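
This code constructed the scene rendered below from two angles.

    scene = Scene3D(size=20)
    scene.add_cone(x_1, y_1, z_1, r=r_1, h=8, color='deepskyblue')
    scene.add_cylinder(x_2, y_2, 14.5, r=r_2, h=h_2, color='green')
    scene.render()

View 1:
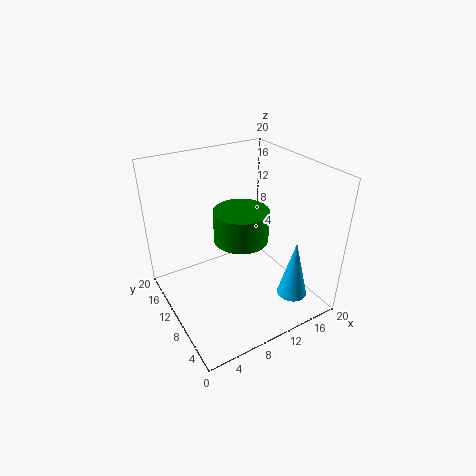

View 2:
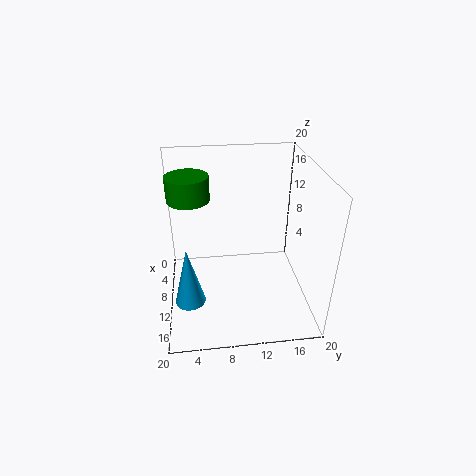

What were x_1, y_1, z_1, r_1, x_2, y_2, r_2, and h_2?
x_1 = 14.5
y_1 = 3
z_1 = 3.5
r_1 = 2
x_2 = 6.5
y_2 = 3.5
r_2 = 3
h_2 = 3.5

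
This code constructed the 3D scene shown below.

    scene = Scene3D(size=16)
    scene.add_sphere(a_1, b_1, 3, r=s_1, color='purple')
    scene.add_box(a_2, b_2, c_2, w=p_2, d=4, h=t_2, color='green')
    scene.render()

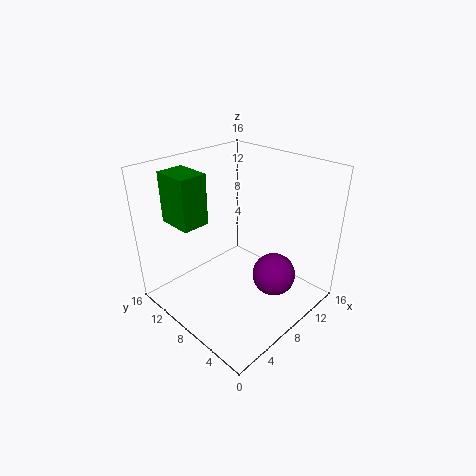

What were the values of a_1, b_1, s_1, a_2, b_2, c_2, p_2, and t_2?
a_1 = 11
b_1 = 5
s_1 = 2.5
a_2 = 2.5
b_2 = 10
c_2 = 10
p_2 = 3
t_2 = 5.5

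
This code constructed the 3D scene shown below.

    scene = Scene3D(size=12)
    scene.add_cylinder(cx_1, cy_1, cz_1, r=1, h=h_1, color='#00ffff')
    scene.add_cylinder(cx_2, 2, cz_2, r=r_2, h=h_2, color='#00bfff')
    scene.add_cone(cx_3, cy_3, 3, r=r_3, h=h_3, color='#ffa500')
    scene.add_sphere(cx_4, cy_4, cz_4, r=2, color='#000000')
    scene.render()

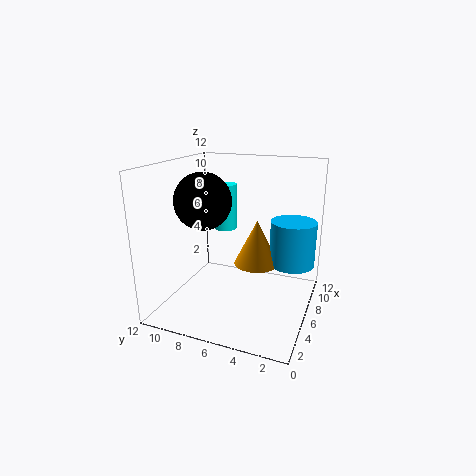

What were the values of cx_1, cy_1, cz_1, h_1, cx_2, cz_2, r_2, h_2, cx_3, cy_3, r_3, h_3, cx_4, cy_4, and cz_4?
cx_1 = 8
cy_1 = 8
cz_1 = 6
h_1 = 4
cx_2 = 9
cz_2 = 3
r_2 = 2
h_2 = 4
cx_3 = 8
cy_3 = 5
r_3 = 2
h_3 = 4
cx_4 = 2
cy_4 = 7
cz_4 = 10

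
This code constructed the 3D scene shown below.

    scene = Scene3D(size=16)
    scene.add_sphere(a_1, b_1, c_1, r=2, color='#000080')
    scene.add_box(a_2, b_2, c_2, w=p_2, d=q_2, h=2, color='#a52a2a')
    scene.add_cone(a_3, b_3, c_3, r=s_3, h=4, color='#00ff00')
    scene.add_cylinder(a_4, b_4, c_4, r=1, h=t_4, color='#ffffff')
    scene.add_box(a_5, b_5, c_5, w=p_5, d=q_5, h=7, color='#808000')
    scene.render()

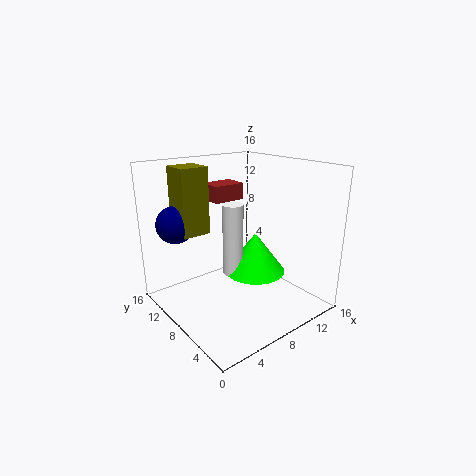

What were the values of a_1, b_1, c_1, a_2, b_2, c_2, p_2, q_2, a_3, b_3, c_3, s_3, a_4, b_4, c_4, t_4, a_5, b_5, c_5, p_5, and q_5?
a_1 = 2, b_1 = 11, c_1 = 10, a_2 = 8, b_2 = 12, c_2 = 11, p_2 = 4, q_2 = 3, a_3 = 7, b_3 = 4, c_3 = 6, s_3 = 3, a_4 = 5, b_4 = 5, c_4 = 6, t_4 = 7, a_5 = 2, b_5 = 9, c_5 = 9, p_5 = 3, q_5 = 3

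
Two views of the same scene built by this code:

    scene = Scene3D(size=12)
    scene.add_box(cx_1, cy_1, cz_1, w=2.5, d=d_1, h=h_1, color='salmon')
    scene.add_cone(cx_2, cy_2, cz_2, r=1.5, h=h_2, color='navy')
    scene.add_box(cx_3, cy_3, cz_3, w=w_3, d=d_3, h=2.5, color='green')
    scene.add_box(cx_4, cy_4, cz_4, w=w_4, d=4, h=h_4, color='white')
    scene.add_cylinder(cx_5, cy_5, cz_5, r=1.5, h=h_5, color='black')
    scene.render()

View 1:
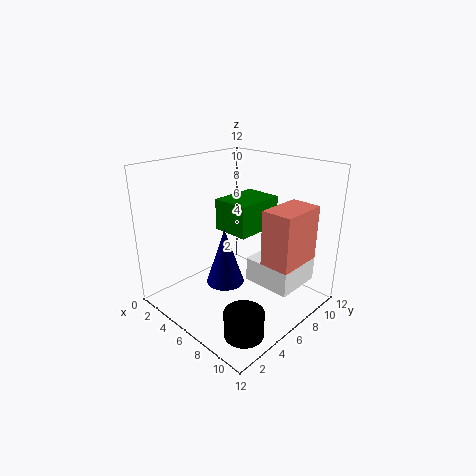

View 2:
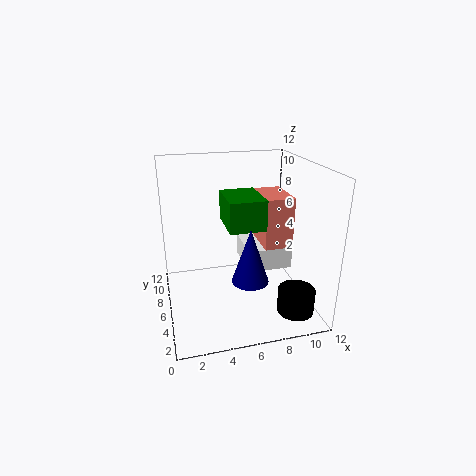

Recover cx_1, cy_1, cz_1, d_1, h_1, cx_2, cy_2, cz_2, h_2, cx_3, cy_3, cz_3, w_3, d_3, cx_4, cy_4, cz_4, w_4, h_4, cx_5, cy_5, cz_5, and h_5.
cx_1 = 8.5, cy_1 = 6, cz_1 = 4.5, d_1 = 4, h_1 = 4.5, cx_2 = 6.5, cy_2 = 4, cz_2 = 3, h_2 = 4.5, cx_3 = 5, cy_3 = 4.5, cz_3 = 7, w_3 = 3, d_3 = 4, cx_4 = 7, cy_4 = 6, cz_4 = 2.5, w_4 = 4, h_4 = 2, cx_5 = 10, cy_5 = 2.5, cz_5 = 0.5, h_5 = 2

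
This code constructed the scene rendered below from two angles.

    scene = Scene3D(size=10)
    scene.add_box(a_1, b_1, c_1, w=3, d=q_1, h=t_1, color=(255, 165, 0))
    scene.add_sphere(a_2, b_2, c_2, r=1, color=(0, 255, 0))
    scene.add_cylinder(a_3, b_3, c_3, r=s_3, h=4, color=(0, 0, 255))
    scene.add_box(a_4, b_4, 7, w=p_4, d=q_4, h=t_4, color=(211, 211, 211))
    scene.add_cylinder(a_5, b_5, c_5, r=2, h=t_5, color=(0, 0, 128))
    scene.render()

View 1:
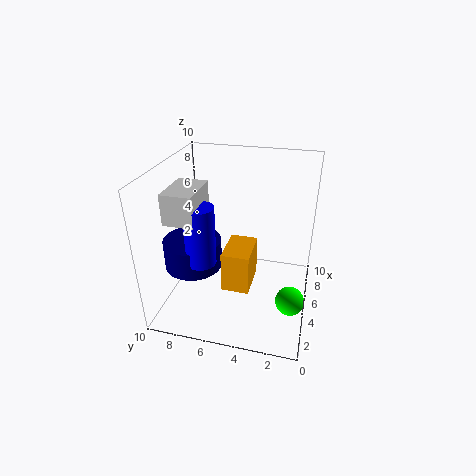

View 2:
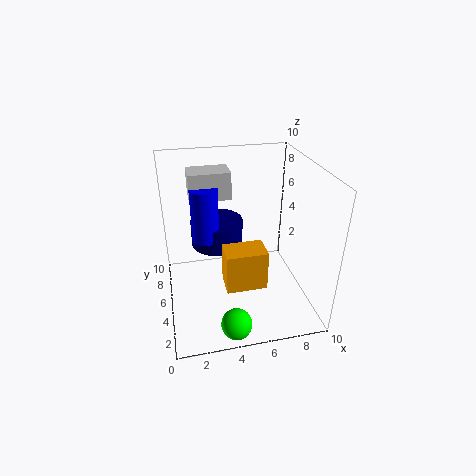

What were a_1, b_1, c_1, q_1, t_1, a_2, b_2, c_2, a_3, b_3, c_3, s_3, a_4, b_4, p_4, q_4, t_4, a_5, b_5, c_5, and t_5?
a_1 = 4
b_1 = 4
c_1 = 1
q_1 = 2
t_1 = 3
a_2 = 4
b_2 = 1
c_2 = 1
a_3 = 3
b_3 = 7
c_3 = 4
s_3 = 1
a_4 = 2
b_4 = 7
p_4 = 3
q_4 = 2
t_4 = 2
a_5 = 4
b_5 = 8
c_5 = 3
t_5 = 2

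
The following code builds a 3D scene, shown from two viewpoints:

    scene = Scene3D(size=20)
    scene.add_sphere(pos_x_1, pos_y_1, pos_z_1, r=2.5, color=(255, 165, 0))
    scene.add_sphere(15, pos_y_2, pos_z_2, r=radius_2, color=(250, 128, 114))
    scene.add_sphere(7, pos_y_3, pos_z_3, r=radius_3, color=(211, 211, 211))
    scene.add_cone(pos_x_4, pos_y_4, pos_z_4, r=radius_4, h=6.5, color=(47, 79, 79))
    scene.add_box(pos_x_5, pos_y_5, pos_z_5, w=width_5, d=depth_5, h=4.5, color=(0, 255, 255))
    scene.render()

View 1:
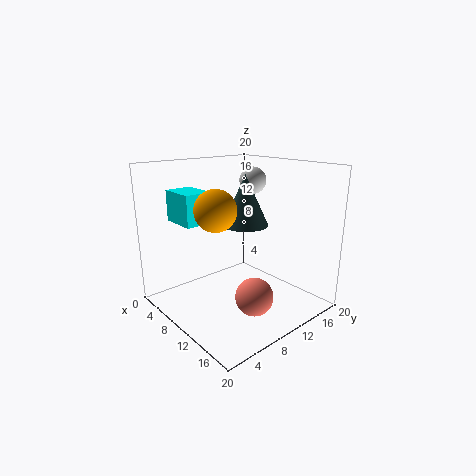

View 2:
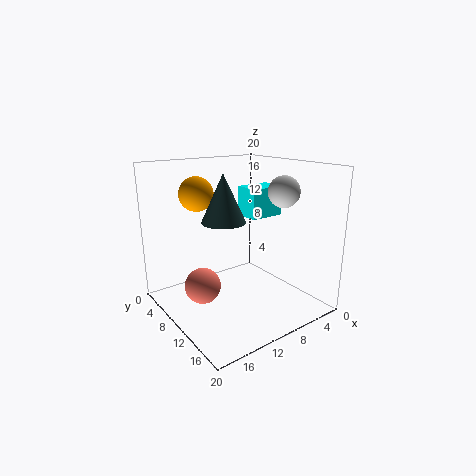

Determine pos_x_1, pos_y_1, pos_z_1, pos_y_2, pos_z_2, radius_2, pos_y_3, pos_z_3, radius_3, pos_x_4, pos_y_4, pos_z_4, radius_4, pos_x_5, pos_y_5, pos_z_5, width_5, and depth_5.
pos_x_1 = 13; pos_y_1 = 4; pos_z_1 = 15.5; pos_y_2 = 8.5; pos_z_2 = 3.5; radius_2 = 2.5; pos_y_3 = 15.5; pos_z_3 = 17; radius_3 = 2; pos_x_4 = 12; pos_y_4 = 9.5; pos_z_4 = 12.5; radius_4 = 3; pos_x_5 = 0.5; pos_y_5 = 4.5; pos_z_5 = 11.5; width_5 = 5.5; depth_5 = 4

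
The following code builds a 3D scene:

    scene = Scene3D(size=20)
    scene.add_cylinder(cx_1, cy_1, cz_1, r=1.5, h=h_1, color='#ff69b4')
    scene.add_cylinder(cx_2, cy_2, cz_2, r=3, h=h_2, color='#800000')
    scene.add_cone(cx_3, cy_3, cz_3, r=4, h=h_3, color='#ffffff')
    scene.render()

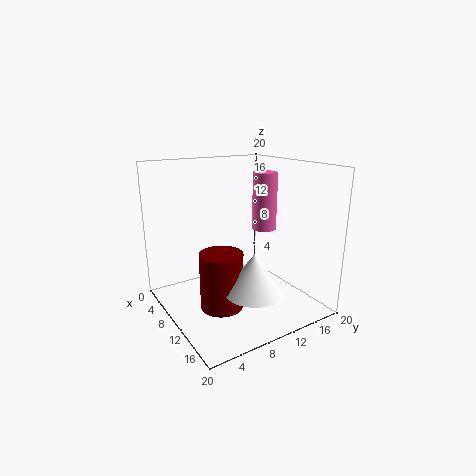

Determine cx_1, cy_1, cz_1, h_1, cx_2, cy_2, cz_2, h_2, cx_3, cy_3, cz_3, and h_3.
cx_1 = 14.5; cy_1 = 11; cz_1 = 12.5; h_1 = 7; cx_2 = 10.5; cy_2 = 7; cz_2 = 0.5; h_2 = 8; cx_3 = 14; cy_3 = 10; cz_3 = 3.5; h_3 = 5.5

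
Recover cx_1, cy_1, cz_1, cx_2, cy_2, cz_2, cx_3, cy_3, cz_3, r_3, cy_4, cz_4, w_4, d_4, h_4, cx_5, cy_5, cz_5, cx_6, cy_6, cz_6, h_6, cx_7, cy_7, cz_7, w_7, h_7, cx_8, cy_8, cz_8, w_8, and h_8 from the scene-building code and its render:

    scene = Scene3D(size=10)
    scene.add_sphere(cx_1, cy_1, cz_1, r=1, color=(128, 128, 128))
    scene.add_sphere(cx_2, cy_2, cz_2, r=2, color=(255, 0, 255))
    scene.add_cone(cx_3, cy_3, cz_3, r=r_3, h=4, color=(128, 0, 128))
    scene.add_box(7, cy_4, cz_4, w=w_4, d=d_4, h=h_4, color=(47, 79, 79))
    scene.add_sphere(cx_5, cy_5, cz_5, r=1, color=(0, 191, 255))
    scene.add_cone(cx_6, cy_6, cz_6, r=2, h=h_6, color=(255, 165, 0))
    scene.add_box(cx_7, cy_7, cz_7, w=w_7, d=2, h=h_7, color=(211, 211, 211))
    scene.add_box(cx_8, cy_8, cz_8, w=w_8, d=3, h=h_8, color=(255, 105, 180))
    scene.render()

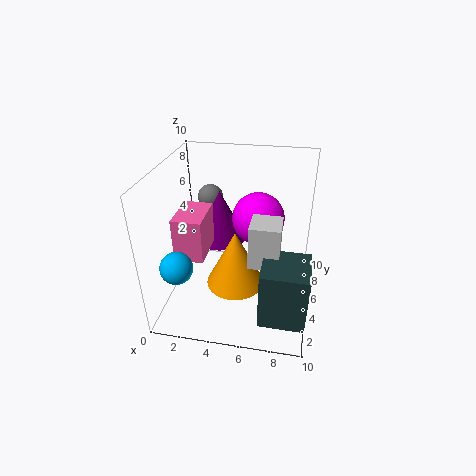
cx_1 = 2
cy_1 = 9
cz_1 = 6
cx_2 = 6
cy_2 = 8
cz_2 = 5
cx_3 = 3
cy_3 = 8
cz_3 = 3
r_3 = 2
cy_4 = 1
cz_4 = 1
w_4 = 3
d_4 = 3
h_4 = 4
cx_5 = 2
cy_5 = 1
cz_5 = 5
cx_6 = 5
cy_6 = 4
cz_6 = 2
h_6 = 4
cx_7 = 6
cy_7 = 3
cz_7 = 4
w_7 = 2
h_7 = 3
cx_8 = 1
cy_8 = 3
cz_8 = 4
w_8 = 2
h_8 = 3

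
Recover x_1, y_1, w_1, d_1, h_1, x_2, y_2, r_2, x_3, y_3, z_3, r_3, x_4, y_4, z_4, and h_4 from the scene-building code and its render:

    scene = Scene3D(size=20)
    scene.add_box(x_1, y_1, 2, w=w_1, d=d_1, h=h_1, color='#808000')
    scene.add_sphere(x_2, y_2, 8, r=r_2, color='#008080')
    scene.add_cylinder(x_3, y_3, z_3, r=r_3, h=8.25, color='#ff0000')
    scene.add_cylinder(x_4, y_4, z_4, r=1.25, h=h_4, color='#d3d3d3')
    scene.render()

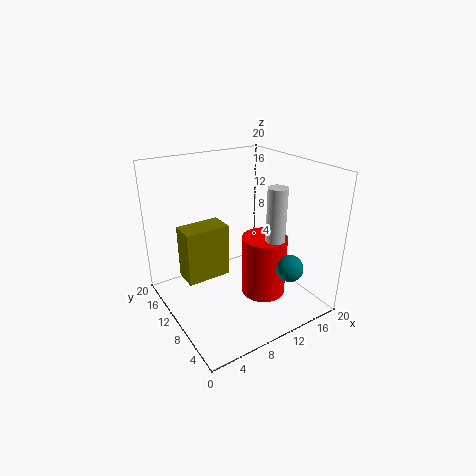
x_1 = 4; y_1 = 13.75; w_1 = 6.75; d_1 = 3.75; h_1 = 8.25; x_2 = 13; y_2 = 2.5; r_2 = 1.75; x_3 = 11.75; y_3 = 6.25; z_3 = 3; r_3 = 3; x_4 = 12.25; y_4 = 4.75; z_4 = 10.25; h_4 = 8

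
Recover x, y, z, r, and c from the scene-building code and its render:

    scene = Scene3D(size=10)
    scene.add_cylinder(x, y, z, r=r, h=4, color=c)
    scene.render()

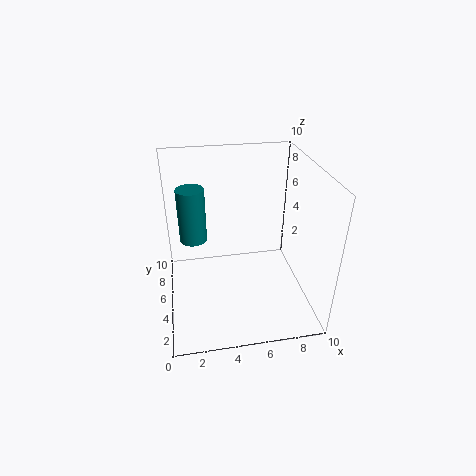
x = 2
y = 7
z = 4
r = 1
c = 'teal'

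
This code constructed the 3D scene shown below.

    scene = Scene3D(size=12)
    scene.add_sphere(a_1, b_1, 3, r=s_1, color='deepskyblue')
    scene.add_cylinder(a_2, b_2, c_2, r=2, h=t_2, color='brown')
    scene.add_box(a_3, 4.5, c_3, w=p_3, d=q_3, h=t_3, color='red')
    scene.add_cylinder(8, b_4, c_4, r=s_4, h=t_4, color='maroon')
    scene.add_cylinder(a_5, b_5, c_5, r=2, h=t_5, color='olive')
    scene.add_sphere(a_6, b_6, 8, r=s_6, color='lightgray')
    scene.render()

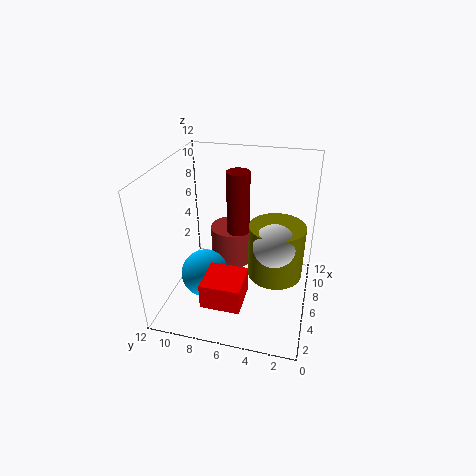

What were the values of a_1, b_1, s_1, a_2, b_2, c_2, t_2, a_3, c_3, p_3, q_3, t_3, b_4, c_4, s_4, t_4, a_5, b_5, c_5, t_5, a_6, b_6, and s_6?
a_1 = 4.5, b_1 = 8.5, s_1 = 2, a_2 = 9.5, b_2 = 7.5, c_2 = 1.5, t_2 = 3.5, a_3 = 0.5, c_3 = 3, p_3 = 3, q_3 = 3, t_3 = 2, b_4 = 6.5, c_4 = 5.5, s_4 = 1, t_4 = 5.5, a_5 = 3.5, b_5 = 2.5, c_5 = 5, t_5 = 4, a_6 = 2.5, b_6 = 2.5, s_6 = 1.5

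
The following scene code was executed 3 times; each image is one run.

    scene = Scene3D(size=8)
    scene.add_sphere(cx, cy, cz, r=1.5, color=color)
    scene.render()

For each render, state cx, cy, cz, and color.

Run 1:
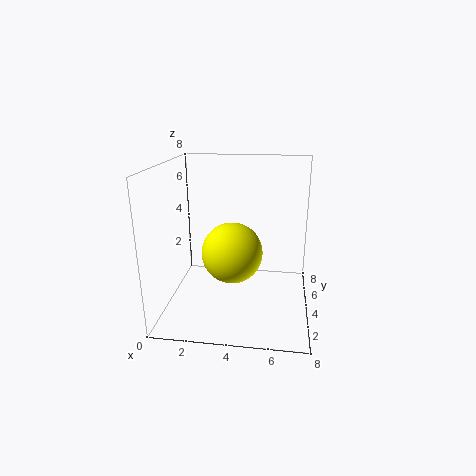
cx = 4
cy = 2
cz = 4
color = 'yellow'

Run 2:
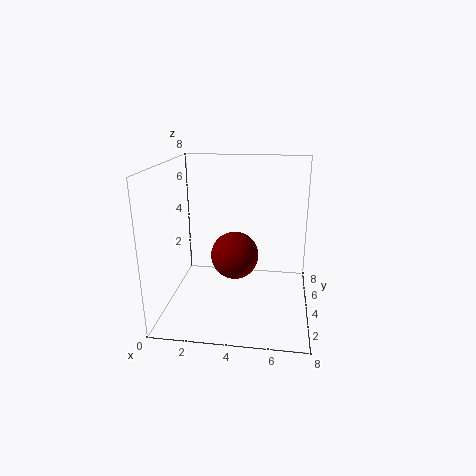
cx = 3.5
cy = 6
cz = 2
color = 'maroon'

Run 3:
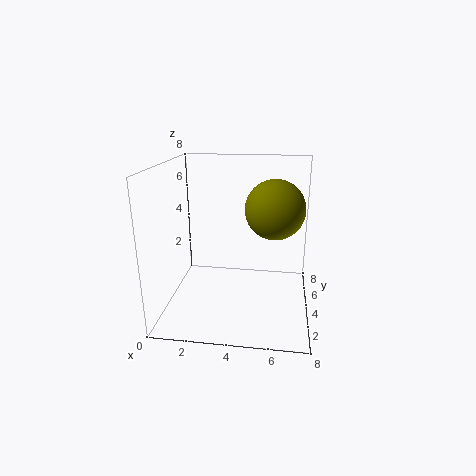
cx = 6
cy = 3
cz = 6
color = 'olive'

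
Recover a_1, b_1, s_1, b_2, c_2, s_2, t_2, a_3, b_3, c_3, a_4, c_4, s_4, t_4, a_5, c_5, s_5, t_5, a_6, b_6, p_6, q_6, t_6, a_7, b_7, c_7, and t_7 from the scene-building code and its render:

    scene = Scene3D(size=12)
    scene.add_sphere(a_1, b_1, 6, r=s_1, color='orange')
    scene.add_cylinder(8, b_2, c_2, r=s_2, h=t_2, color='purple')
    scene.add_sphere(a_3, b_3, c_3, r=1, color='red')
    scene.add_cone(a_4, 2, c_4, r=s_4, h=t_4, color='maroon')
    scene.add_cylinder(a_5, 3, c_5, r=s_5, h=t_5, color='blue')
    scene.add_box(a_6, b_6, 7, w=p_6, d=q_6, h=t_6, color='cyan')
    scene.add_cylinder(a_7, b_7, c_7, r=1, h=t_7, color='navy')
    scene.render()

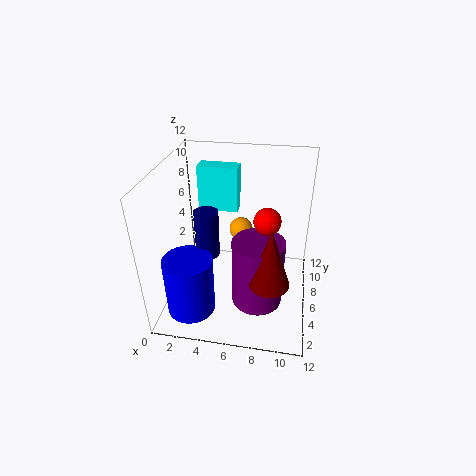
a_1 = 6; b_1 = 7.5; s_1 = 1; b_2 = 3.5; c_2 = 2; s_2 = 2; t_2 = 5.5; a_3 = 8.5; b_3 = 4; c_3 = 9; a_4 = 9; c_4 = 5; s_4 = 1.5; t_4 = 4.5; a_5 = 2.5; c_5 = 0.5; s_5 = 2; t_5 = 5; a_6 = 2; b_6 = 8.5; p_6 = 3.5; q_6 = 1.5; t_6 = 4; a_7 = 3.5; b_7 = 5.5; c_7 = 4.5; t_7 = 4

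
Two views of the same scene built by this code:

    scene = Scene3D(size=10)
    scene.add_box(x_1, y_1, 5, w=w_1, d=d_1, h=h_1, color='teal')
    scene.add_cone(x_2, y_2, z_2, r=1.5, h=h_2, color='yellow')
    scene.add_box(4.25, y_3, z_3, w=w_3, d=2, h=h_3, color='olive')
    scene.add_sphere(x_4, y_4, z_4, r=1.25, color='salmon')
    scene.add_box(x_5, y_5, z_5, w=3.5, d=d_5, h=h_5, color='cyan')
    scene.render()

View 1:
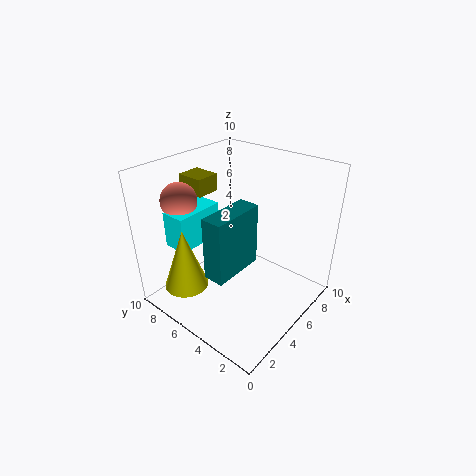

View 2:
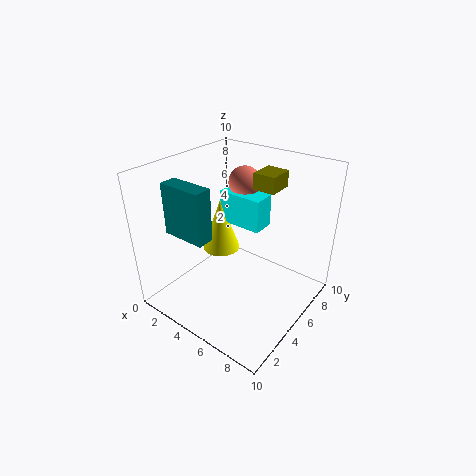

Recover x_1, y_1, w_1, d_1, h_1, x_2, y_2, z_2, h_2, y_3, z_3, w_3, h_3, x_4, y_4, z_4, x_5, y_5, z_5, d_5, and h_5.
x_1 = 0.5; y_1 = 2.5; w_1 = 3.25; d_1 = 1.25; h_1 = 3.75; x_2 = 1.75; y_2 = 7; z_2 = 2; h_2 = 4.25; y_3 = 7.75; z_3 = 7.5; w_3 = 1.75; h_3 = 1.25; x_4 = 3; y_4 = 8.5; z_4 = 7.5; x_5 = 1.75; y_5 = 7; z_5 = 4.5; d_5 = 1.75; h_5 = 2.5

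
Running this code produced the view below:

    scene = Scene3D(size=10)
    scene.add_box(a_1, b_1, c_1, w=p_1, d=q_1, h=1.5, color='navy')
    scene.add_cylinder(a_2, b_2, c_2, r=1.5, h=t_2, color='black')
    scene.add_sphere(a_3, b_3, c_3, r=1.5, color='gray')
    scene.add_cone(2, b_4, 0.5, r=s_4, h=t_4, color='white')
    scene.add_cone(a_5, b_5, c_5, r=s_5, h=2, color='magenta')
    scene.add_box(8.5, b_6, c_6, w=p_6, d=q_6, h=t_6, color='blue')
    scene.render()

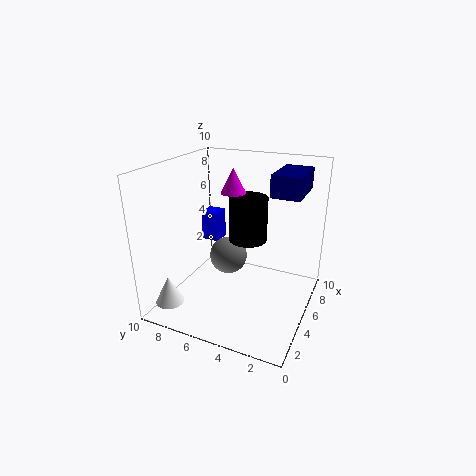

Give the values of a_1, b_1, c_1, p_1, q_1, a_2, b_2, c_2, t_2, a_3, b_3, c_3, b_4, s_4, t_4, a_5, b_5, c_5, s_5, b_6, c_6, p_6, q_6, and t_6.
a_1 = 5.5, b_1 = 1, c_1 = 8, p_1 = 3.5, q_1 = 2, a_2 = 8, b_2 = 5.5, c_2 = 3.5, t_2 = 3.5, a_3 = 7.5, b_3 = 7, c_3 = 2, b_4 = 9, s_4 = 1, t_4 = 2, a_5 = 8.5, b_5 = 7, c_5 = 7, s_5 = 1, b_6 = 8.5, c_6 = 2.5, p_6 = 1.5, q_6 = 1.5, t_6 = 2.5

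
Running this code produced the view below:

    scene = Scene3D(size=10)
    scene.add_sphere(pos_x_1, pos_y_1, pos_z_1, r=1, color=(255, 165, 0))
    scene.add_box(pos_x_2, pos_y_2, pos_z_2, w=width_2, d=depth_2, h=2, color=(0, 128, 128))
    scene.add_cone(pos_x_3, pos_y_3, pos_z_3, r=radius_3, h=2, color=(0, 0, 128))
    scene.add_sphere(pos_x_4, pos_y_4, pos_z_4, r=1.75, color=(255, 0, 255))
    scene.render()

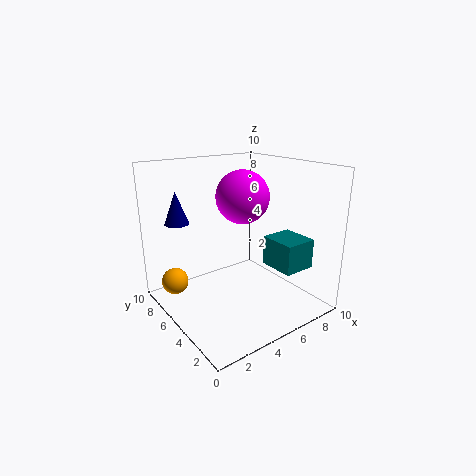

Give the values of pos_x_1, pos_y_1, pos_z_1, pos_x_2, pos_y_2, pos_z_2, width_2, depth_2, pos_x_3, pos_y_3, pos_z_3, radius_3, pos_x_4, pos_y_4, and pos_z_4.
pos_x_1 = 1.75; pos_y_1 = 8.75; pos_z_1 = 1; pos_x_2 = 6.25; pos_y_2 = 1.25; pos_z_2 = 3.25; width_2 = 2.25; depth_2 = 2.5; pos_x_3 = 0.75; pos_y_3 = 5.5; pos_z_3 = 6.75; radius_3 = 0.75; pos_x_4 = 5; pos_y_4 = 4.5; pos_z_4 = 8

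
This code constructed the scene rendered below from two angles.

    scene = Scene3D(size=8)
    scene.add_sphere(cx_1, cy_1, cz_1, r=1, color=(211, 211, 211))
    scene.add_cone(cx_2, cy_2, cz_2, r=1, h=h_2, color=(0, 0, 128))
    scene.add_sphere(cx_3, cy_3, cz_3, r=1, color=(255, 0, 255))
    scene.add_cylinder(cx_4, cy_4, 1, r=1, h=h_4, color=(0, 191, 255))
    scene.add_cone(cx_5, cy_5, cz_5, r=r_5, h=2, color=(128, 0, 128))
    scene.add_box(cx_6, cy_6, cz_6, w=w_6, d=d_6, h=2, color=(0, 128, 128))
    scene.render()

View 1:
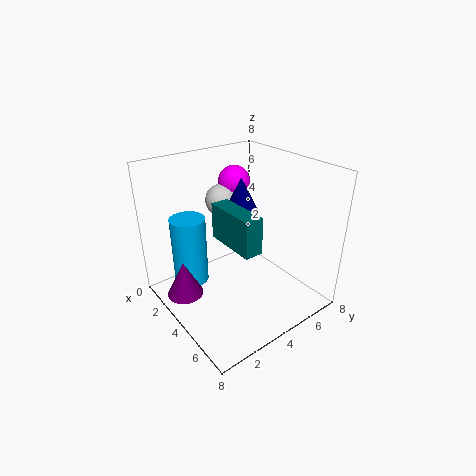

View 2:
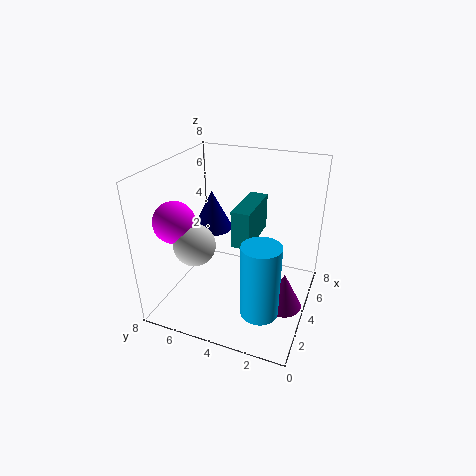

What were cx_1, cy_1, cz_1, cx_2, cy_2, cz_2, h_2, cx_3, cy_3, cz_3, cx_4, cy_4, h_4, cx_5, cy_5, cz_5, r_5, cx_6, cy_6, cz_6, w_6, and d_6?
cx_1 = 1
cy_1 = 5
cz_1 = 5
cx_2 = 3
cy_2 = 5
cz_2 = 5
h_2 = 2
cx_3 = 1
cy_3 = 6
cz_3 = 6
cx_4 = 2
cy_4 = 2
h_4 = 4
cx_5 = 3
cy_5 = 1
cz_5 = 1
r_5 = 1
cx_6 = 3
cy_6 = 3
cz_6 = 4
w_6 = 3
d_6 = 1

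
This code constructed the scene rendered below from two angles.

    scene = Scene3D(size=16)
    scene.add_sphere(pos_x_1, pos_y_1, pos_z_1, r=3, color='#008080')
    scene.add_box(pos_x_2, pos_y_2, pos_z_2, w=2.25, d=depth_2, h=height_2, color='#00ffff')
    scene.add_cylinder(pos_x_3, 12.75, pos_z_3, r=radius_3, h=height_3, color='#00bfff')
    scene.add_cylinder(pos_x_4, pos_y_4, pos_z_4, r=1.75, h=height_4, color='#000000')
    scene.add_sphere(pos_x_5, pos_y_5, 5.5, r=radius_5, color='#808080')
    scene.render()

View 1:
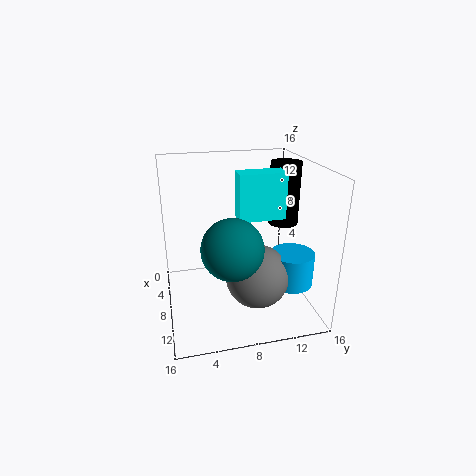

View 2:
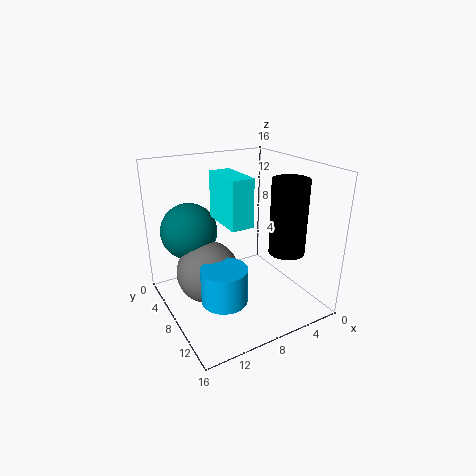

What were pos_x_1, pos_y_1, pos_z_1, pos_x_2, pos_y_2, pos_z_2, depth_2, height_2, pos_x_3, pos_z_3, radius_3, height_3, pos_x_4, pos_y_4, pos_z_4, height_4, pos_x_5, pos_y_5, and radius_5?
pos_x_1 = 13; pos_y_1 = 6.25; pos_z_1 = 9.25; pos_x_2 = 8.75; pos_y_2 = 7.5; pos_z_2 = 11; depth_2 = 4.75; height_2 = 4.75; pos_x_3 = 12.25; pos_z_3 = 4.25; radius_3 = 2.25; height_3 = 3.5; pos_x_4 = 6; pos_y_4 = 14; pos_z_4 = 8.5; height_4 = 7.25; pos_x_5 = 12.25; pos_y_5 = 9; radius_5 = 3.25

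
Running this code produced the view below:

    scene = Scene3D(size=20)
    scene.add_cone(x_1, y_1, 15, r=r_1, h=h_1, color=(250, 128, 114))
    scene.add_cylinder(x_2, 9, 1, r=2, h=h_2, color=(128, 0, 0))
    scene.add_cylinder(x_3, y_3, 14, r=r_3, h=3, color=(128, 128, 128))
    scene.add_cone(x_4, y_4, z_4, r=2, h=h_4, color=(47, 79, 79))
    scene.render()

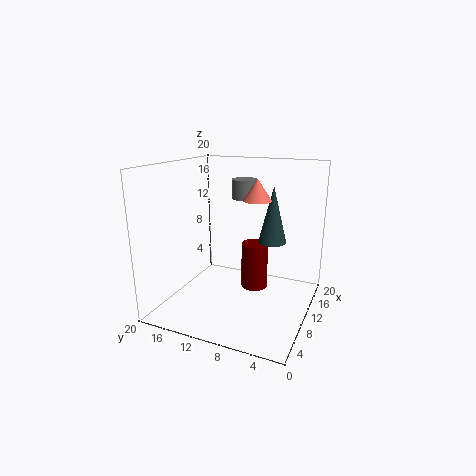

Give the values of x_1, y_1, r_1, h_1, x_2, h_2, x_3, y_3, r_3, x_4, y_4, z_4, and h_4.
x_1 = 12, y_1 = 8, r_1 = 2, h_1 = 3, x_2 = 14, h_2 = 7, x_3 = 17, y_3 = 12, r_3 = 2, x_4 = 13, y_4 = 6, z_4 = 9, h_4 = 8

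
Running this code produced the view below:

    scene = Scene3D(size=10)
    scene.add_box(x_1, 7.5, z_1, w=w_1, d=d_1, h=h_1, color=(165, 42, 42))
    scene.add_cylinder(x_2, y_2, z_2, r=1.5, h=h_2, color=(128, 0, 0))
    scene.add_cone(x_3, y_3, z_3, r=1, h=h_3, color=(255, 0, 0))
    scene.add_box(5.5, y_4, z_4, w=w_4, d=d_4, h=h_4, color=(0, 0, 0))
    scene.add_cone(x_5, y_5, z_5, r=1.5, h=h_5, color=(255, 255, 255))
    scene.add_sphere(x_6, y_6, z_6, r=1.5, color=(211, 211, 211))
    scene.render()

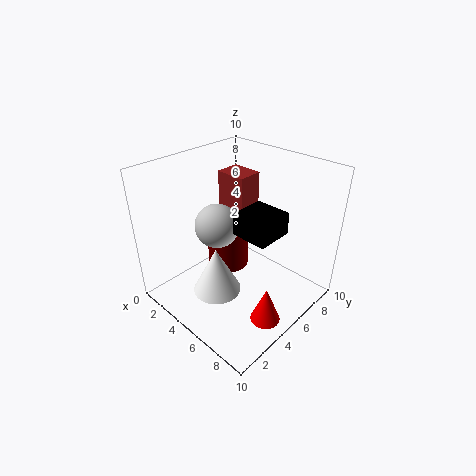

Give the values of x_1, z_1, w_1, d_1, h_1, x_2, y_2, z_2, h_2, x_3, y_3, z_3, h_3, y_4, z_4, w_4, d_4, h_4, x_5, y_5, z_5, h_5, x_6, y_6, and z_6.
x_1 = 0.5
z_1 = 4
w_1 = 2.5
d_1 = 2
h_1 = 4
x_2 = 3.5
y_2 = 5.5
z_2 = 2
h_2 = 3
x_3 = 8.5
y_3 = 4
z_3 = 0.5
h_3 = 2.5
y_4 = 4
z_4 = 6
w_4 = 2.5
d_4 = 2.5
h_4 = 1.5
x_5 = 6
y_5 = 2
z_5 = 3
h_5 = 3
x_6 = 4
y_6 = 4
z_6 = 6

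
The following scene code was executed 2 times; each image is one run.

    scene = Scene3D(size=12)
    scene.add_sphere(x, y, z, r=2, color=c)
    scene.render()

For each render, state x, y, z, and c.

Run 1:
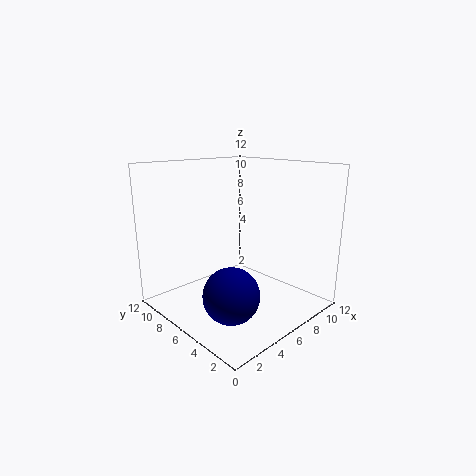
x = 2; y = 2.5; z = 3.5; c = 'navy'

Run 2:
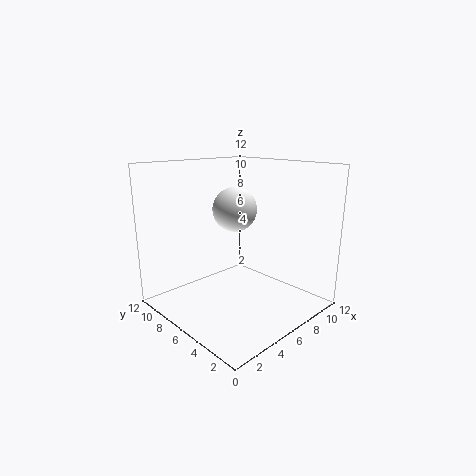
x = 7.75; y = 8.25; z = 7.75; c = 'white'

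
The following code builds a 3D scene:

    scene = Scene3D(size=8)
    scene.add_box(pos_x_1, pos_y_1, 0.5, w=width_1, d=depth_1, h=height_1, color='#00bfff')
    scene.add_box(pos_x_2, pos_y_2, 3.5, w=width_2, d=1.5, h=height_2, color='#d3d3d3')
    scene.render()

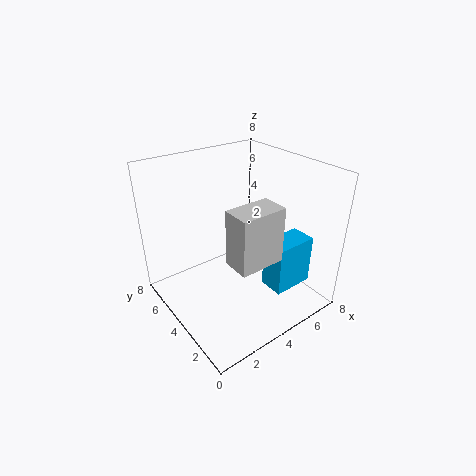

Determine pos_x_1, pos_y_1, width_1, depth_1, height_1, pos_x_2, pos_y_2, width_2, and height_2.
pos_x_1 = 5.5
pos_y_1 = 2
width_1 = 2.5
depth_1 = 1.5
height_1 = 3
pos_x_2 = 2.5
pos_y_2 = 1.5
width_2 = 2.5
height_2 = 3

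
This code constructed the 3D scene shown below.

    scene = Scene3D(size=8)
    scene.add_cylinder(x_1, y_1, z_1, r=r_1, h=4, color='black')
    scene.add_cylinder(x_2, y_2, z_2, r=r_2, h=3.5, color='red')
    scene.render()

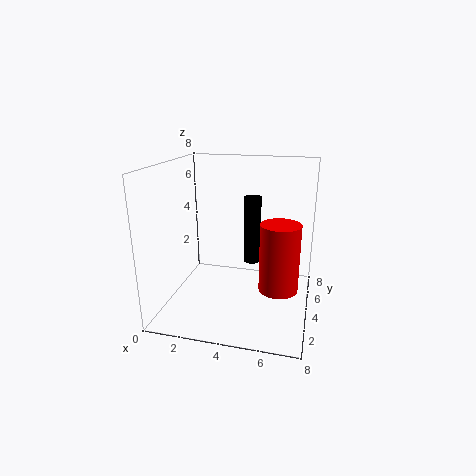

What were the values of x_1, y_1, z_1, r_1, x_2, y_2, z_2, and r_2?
x_1 = 4.5; y_1 = 5.5; z_1 = 2; r_1 = 0.5; x_2 = 6.5; y_2 = 2.5; z_2 = 2; r_2 = 1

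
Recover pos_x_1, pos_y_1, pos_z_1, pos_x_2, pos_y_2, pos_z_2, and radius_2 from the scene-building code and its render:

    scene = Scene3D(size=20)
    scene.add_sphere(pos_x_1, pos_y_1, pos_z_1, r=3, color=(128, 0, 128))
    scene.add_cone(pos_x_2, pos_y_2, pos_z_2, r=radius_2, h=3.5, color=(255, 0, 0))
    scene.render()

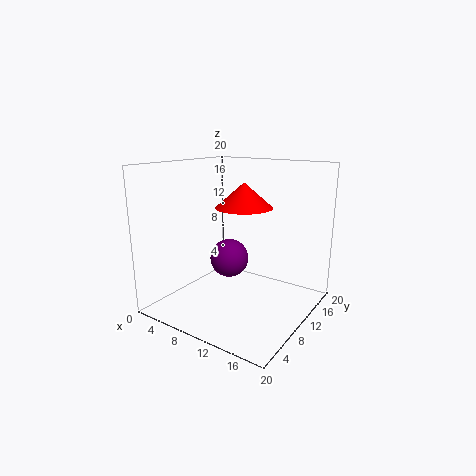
pos_x_1 = 6; pos_y_1 = 13.5; pos_z_1 = 5; pos_x_2 = 10; pos_y_2 = 11.5; pos_z_2 = 14; radius_2 = 4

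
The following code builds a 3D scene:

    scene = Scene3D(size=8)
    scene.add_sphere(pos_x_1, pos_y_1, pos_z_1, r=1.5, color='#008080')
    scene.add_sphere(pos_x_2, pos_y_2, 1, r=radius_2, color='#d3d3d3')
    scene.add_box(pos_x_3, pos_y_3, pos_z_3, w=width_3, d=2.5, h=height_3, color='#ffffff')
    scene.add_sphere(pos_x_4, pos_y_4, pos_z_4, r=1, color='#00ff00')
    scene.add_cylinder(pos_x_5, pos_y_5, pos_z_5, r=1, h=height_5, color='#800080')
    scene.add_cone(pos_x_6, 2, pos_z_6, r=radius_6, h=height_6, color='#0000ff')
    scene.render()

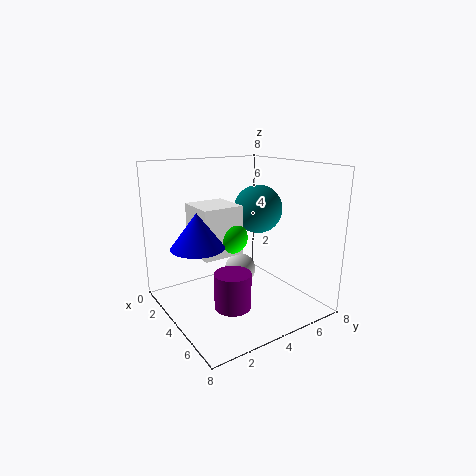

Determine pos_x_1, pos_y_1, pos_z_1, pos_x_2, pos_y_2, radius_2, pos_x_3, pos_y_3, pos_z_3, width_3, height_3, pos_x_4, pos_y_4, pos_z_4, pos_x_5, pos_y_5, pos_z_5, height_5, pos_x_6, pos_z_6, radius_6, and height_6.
pos_x_1 = 2.5; pos_y_1 = 6.5; pos_z_1 = 5; pos_x_2 = 2; pos_y_2 = 5.5; radius_2 = 1; pos_x_3 = 0.5; pos_y_3 = 2.5; pos_z_3 = 2.5; width_3 = 2.5; height_3 = 3; pos_x_4 = 2.5; pos_y_4 = 4.5; pos_z_4 = 3.5; pos_x_5 = 5; pos_y_5 = 3; pos_z_5 = 0.5; height_5 = 2; pos_x_6 = 3; pos_z_6 = 3.5; radius_6 = 1.5; height_6 = 2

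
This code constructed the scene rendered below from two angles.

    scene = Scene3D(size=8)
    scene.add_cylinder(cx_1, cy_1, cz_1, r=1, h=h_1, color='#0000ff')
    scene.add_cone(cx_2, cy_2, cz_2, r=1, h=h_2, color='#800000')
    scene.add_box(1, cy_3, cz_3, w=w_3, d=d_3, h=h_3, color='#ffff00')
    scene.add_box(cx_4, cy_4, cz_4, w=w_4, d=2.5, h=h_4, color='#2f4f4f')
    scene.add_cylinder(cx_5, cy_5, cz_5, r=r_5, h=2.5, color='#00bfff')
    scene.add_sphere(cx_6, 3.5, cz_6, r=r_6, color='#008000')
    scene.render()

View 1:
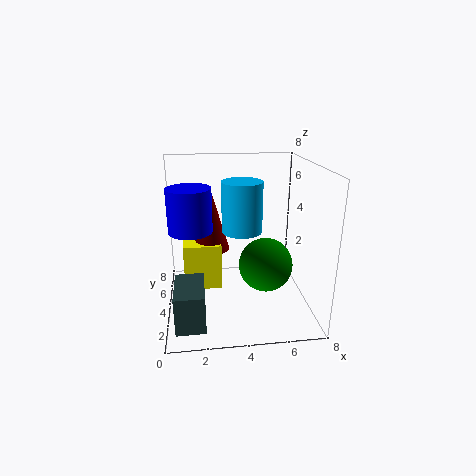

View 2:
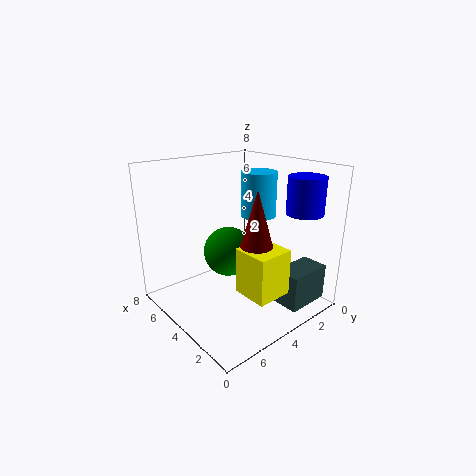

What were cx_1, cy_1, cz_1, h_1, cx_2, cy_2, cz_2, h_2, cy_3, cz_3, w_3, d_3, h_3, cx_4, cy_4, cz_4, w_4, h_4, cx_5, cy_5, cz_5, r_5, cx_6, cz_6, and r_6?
cx_1 = 1.5, cy_1 = 1.5, cz_1 = 5.5, h_1 = 2, cx_2 = 2.5, cy_2 = 4, cz_2 = 3.5, h_2 = 3.5, cy_3 = 3, cz_3 = 1.5, w_3 = 2, d_3 = 2, h_3 = 2.5, cx_4 = 0.5, cy_4 = 0.5, cz_4 = 0.5, w_4 = 1.5, h_4 = 2, cx_5 = 4, cy_5 = 2.5, cz_5 = 5, r_5 = 1, cx_6 = 5.5, cz_6 = 2.5, r_6 = 1.5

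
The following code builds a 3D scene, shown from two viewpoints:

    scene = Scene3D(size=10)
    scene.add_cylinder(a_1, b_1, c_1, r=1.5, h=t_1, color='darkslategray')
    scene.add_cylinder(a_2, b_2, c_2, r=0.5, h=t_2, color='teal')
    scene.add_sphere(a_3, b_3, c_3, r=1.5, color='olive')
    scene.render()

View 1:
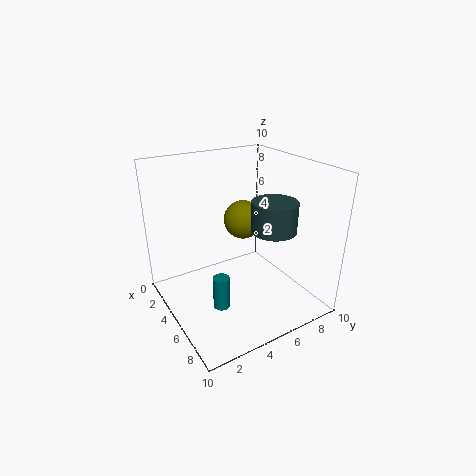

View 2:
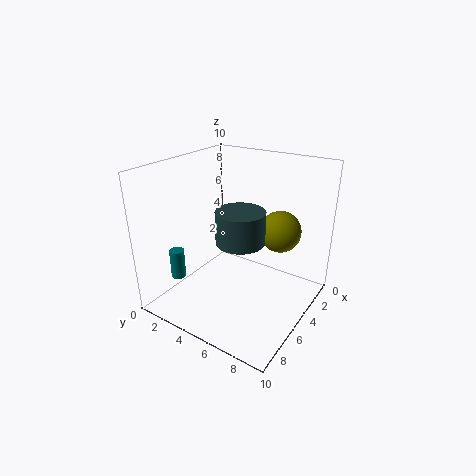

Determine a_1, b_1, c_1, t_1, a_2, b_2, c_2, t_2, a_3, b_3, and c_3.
a_1 = 7, b_1 = 6.5, c_1 = 6, t_1 = 2, a_2 = 8, b_2 = 2, c_2 = 2.5, t_2 = 2, a_3 = 2.5, b_3 = 7, c_3 = 5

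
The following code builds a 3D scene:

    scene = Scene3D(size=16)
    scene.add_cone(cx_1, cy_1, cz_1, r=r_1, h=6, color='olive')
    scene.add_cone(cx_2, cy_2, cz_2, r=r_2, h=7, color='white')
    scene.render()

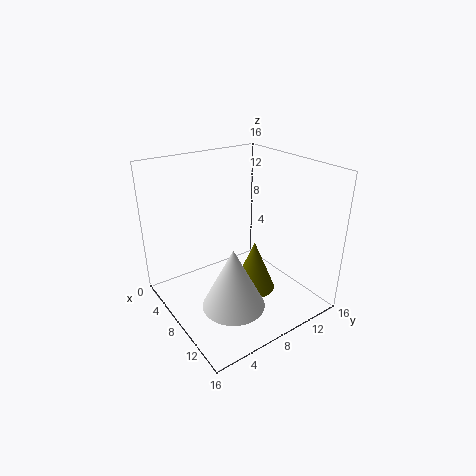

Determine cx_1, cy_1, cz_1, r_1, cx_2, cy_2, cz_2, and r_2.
cx_1 = 8.5
cy_1 = 10
cz_1 = 1
r_1 = 2.5
cx_2 = 10
cy_2 = 6
cz_2 = 1
r_2 = 3.5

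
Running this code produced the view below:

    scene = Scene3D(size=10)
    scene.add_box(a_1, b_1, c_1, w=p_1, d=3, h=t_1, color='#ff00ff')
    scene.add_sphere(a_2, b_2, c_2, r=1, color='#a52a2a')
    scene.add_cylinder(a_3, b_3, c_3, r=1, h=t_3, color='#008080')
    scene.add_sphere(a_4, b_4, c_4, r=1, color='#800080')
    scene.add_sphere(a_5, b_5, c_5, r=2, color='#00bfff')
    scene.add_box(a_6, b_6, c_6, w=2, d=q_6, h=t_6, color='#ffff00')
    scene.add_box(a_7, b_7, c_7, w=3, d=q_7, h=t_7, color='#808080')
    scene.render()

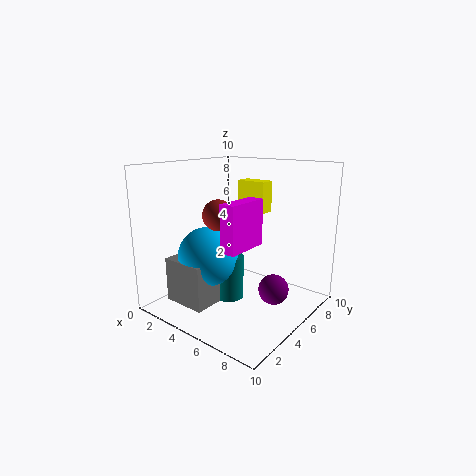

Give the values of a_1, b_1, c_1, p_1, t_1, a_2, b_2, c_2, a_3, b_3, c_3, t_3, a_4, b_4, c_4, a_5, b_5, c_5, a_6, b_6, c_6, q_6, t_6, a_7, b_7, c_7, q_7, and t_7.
a_1 = 6
b_1 = 2
c_1 = 5
p_1 = 1
t_1 = 3
a_2 = 5
b_2 = 3
c_2 = 7
a_3 = 5
b_3 = 4
c_3 = 1
t_3 = 3
a_4 = 8
b_4 = 5
c_4 = 2
a_5 = 4
b_5 = 3
c_5 = 4
a_6 = 5
b_6 = 5
c_6 = 7
q_6 = 1
t_6 = 2
a_7 = 2
b_7 = 1
c_7 = 1
q_7 = 3
t_7 = 3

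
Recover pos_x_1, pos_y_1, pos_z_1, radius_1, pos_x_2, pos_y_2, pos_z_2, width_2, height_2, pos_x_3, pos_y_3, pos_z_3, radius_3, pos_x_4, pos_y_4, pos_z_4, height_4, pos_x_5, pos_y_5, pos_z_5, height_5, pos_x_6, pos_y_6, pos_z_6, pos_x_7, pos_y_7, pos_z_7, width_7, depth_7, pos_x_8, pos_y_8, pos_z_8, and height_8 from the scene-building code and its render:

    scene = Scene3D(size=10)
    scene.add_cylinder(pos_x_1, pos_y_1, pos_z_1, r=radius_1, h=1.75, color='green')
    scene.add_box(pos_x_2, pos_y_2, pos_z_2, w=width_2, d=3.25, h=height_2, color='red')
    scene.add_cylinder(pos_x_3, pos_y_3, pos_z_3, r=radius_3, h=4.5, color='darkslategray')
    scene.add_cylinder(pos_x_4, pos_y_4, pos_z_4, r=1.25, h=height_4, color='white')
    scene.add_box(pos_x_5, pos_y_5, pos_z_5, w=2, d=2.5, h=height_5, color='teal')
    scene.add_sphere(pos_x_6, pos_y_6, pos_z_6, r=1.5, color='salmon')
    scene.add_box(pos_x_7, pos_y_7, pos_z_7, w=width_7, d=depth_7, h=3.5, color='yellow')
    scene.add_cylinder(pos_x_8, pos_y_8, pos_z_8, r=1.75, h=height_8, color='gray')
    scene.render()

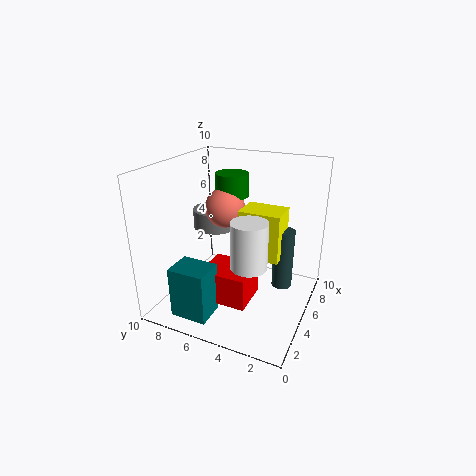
pos_x_1 = 7.75
pos_y_1 = 6.75
pos_z_1 = 7
radius_1 = 1.25
pos_x_2 = 2.5
pos_y_2 = 3.5
pos_z_2 = 1
width_2 = 2.75
height_2 = 2.25
pos_x_3 = 7
pos_y_3 = 2.25
pos_z_3 = 0.75
radius_3 = 0.75
pos_x_4 = 4
pos_y_4 = 3.75
pos_z_4 = 3.5
height_4 = 3.25
pos_x_5 = 0.75
pos_y_5 = 5.5
pos_z_5 = 0.5
height_5 = 3.5
pos_x_6 = 7
pos_y_6 = 7
pos_z_6 = 6.25
pos_x_7 = 5.5
pos_y_7 = 2.25
pos_z_7 = 3.25
width_7 = 2.25
depth_7 = 3
pos_x_8 = 7.75
pos_y_8 = 8.25
pos_z_8 = 4.25
height_8 = 1.5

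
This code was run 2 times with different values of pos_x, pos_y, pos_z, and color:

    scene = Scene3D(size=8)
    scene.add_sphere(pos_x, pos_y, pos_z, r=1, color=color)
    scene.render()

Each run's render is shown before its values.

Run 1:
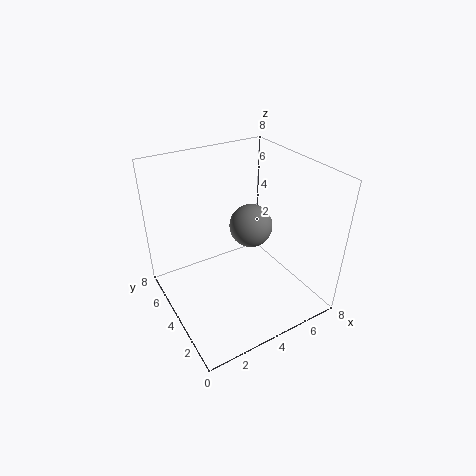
pos_x = 3.5; pos_y = 2; pos_z = 6; color = 'gray'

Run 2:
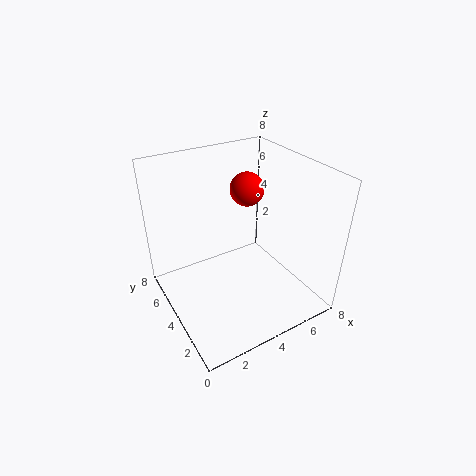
pos_x = 5.5; pos_y = 5.5; pos_z = 6; color = 'red'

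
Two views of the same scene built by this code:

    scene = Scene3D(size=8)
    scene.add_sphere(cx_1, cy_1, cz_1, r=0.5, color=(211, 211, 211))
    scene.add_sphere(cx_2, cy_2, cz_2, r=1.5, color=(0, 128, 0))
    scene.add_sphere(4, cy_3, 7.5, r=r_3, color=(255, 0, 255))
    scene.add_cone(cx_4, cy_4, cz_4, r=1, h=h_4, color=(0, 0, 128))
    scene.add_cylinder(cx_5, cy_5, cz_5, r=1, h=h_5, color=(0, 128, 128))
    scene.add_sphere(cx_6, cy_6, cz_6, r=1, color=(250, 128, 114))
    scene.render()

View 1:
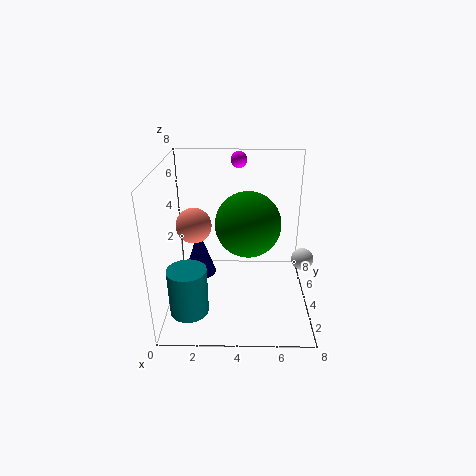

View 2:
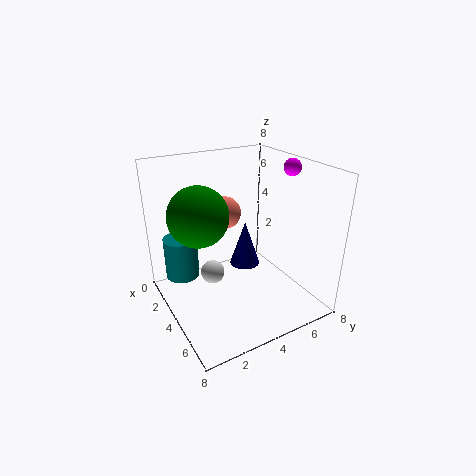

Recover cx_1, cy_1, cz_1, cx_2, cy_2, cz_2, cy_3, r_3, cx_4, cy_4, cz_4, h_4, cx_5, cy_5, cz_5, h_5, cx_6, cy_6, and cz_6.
cx_1 = 7; cy_1 = 1; cz_1 = 4.5; cx_2 = 4.5; cy_2 = 1.5; cz_2 = 6; cy_3 = 7.5; r_3 = 0.5; cx_4 = 1.5; cy_4 = 6; cz_4 = 0.5; h_4 = 3; cx_5 = 1.5; cy_5 = 1.5; cz_5 = 1; h_5 = 2.5; cx_6 = 1.5; cy_6 = 4.5; cz_6 = 4.5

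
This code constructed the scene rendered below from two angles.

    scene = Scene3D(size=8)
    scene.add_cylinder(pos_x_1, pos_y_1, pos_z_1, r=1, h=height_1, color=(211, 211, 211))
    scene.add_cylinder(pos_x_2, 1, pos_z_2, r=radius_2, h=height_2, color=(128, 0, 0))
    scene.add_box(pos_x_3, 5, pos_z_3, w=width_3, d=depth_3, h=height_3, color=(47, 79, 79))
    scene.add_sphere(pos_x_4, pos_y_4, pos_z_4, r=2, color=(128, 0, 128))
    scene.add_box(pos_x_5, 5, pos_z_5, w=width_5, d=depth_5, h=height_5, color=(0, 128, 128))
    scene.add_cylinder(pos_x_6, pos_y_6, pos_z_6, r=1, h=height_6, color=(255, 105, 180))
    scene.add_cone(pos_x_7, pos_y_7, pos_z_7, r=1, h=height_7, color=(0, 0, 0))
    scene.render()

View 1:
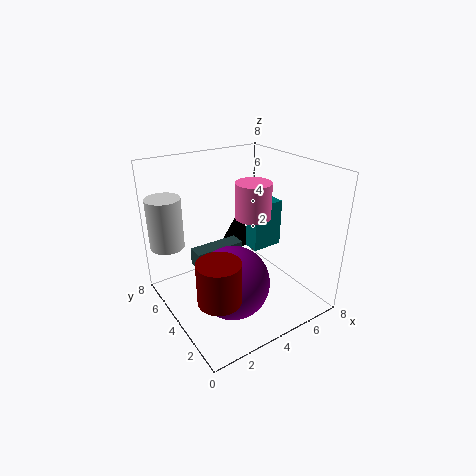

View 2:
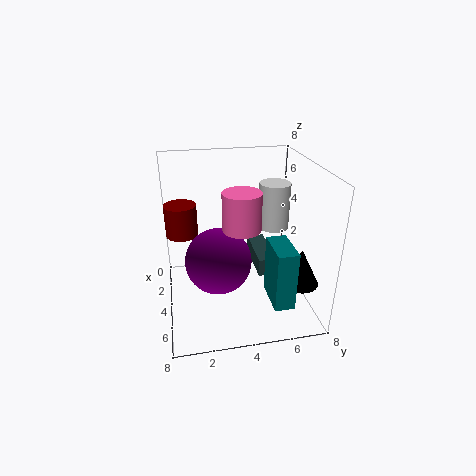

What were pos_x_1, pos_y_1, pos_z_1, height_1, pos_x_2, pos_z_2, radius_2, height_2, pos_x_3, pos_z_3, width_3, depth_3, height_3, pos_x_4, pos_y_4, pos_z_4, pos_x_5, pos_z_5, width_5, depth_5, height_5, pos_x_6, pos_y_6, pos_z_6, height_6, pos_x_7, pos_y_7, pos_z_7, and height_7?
pos_x_1 = 1; pos_y_1 = 7; pos_z_1 = 3; height_1 = 3; pos_x_2 = 1; pos_z_2 = 3; radius_2 = 1; height_2 = 2; pos_x_3 = 2; pos_z_3 = 2; width_3 = 3; depth_3 = 1; height_3 = 1; pos_x_4 = 3; pos_y_4 = 3; pos_z_4 = 2; pos_x_5 = 6; pos_z_5 = 2; width_5 = 2; depth_5 = 1; height_5 = 3; pos_x_6 = 5; pos_y_6 = 4; pos_z_6 = 5; height_6 = 2; pos_x_7 = 6; pos_y_7 = 7; pos_z_7 = 2; height_7 = 2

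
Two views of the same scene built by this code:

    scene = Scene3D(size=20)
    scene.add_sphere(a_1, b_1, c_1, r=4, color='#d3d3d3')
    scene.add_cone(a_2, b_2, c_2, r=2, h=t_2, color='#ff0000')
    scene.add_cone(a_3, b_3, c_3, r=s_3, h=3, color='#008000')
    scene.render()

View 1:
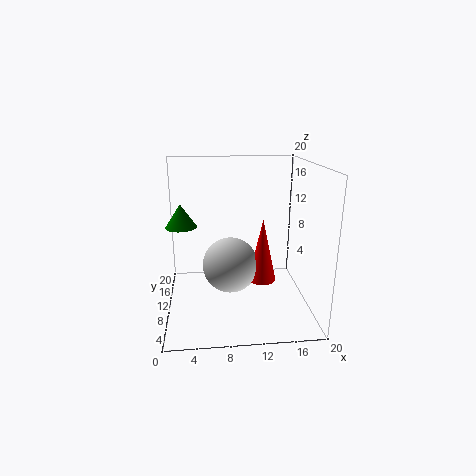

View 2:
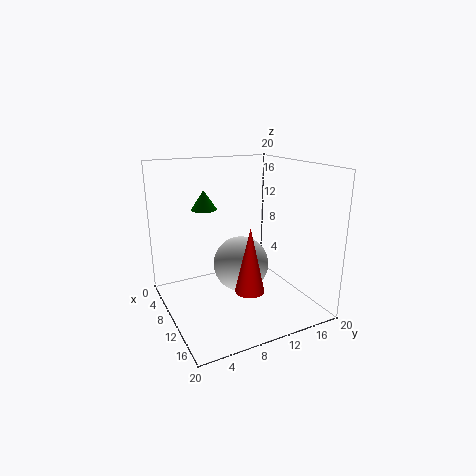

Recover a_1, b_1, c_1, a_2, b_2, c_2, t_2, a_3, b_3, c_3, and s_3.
a_1 = 9
b_1 = 11
c_1 = 5.5
a_2 = 13.5
b_2 = 10
c_2 = 3.5
t_2 = 9
a_3 = 2.5
b_3 = 8
c_3 = 12.5
s_3 = 2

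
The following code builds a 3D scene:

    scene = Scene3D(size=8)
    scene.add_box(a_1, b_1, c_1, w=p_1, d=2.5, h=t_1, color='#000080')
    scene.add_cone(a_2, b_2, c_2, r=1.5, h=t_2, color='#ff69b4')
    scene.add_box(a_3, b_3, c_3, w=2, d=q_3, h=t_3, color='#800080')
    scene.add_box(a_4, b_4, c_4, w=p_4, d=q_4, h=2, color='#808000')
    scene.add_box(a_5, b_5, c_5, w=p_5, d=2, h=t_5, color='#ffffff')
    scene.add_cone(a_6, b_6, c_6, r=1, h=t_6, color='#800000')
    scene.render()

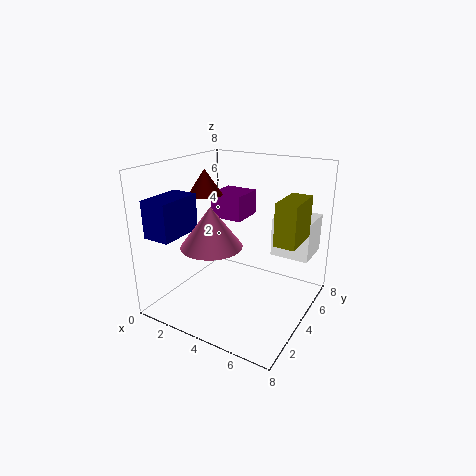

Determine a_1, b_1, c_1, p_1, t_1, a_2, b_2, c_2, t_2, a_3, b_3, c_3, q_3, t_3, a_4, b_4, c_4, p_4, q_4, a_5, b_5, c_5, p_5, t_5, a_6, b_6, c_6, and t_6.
a_1 = 0.5
b_1 = 0.5
c_1 = 4.5
p_1 = 1.5
t_1 = 2
a_2 = 4
b_2 = 1.5
c_2 = 4.5
t_2 = 2
a_3 = 1.5
b_3 = 5
c_3 = 4.5
q_3 = 2
t_3 = 1.5
a_4 = 7
b_4 = 2
c_4 = 5
p_4 = 1
q_4 = 2
a_5 = 6
b_5 = 4
c_5 = 3.5
p_5 = 2
t_5 = 2
a_6 = 1.5
b_6 = 4.5
c_6 = 6
t_6 = 1.5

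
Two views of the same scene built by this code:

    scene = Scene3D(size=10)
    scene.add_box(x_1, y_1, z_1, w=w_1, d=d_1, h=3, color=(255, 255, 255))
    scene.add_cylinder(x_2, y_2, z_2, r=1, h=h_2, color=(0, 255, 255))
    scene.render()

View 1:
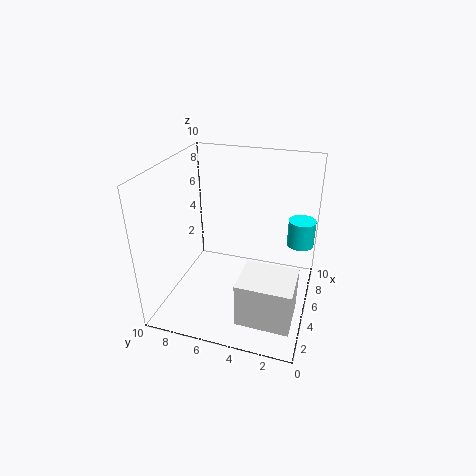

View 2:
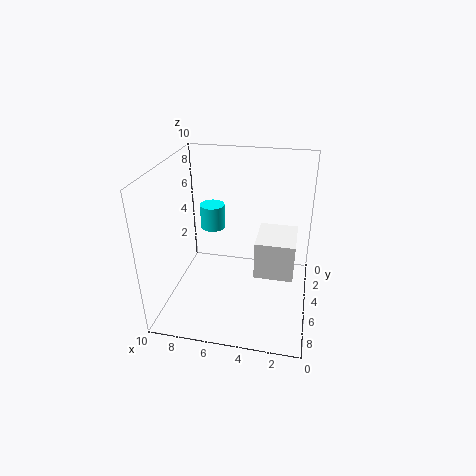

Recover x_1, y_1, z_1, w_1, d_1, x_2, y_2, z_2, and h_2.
x_1 = 1, y_1 = 0.5, z_1 = 1, w_1 = 3, d_1 = 3.5, x_2 = 8, y_2 = 1, z_2 = 3.5, h_2 = 2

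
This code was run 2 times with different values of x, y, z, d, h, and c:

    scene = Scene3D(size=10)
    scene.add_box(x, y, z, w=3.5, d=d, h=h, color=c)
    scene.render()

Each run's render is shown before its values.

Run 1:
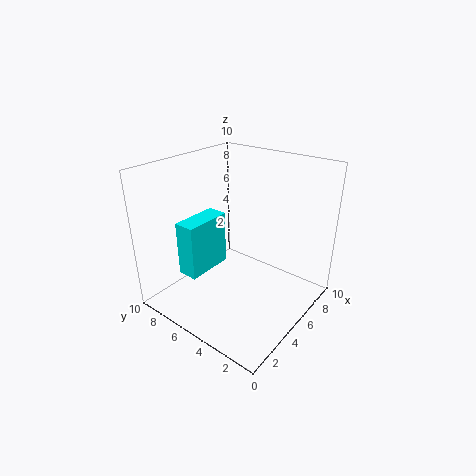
x = 2.5, y = 7, z = 2, d = 1.5, h = 4, c = 'cyan'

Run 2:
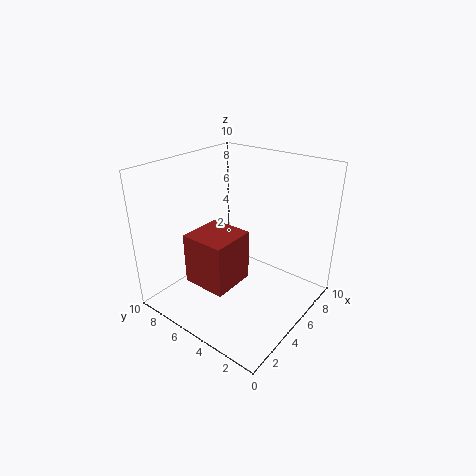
x = 3.5, y = 5.5, z = 0.5, d = 3.5, h = 4, c = 'brown'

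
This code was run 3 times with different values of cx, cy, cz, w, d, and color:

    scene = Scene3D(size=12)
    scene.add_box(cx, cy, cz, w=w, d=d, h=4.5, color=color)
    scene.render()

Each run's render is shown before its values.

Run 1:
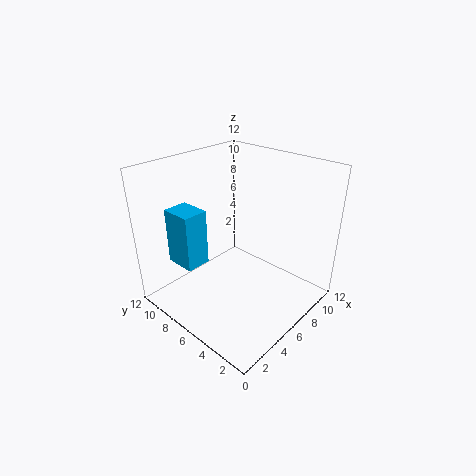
cx = 1.5; cy = 7; cz = 4.5; w = 2; d = 2.5; color = 'deepskyblue'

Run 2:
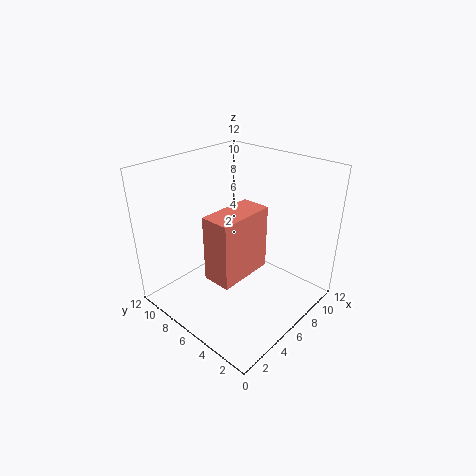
cx = 0.5; cy = 2; cz = 6; w = 4; d = 2; color = 'salmon'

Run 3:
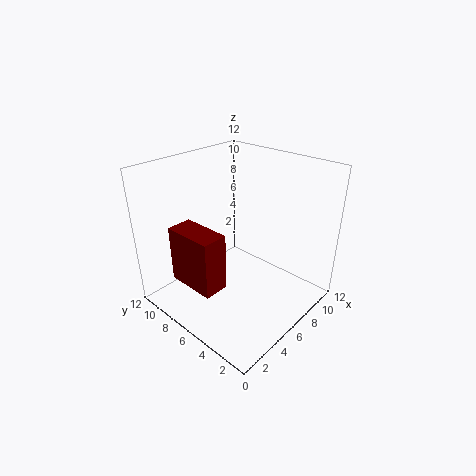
cx = 1; cy = 4.5; cz = 3.5; w = 2; d = 4; color = 'maroon'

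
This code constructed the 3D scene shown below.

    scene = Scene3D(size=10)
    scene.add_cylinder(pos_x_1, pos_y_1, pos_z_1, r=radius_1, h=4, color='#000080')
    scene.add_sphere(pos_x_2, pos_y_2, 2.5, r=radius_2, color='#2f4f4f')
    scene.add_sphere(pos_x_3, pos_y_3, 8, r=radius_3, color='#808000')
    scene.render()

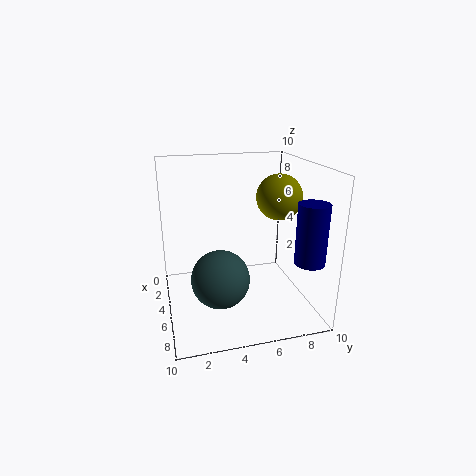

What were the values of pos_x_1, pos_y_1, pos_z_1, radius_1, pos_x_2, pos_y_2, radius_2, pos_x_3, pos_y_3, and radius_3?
pos_x_1 = 8; pos_y_1 = 9; pos_z_1 = 4; radius_1 = 1; pos_x_2 = 6; pos_y_2 = 3.5; radius_2 = 2; pos_x_3 = 6; pos_y_3 = 7.5; radius_3 = 1.5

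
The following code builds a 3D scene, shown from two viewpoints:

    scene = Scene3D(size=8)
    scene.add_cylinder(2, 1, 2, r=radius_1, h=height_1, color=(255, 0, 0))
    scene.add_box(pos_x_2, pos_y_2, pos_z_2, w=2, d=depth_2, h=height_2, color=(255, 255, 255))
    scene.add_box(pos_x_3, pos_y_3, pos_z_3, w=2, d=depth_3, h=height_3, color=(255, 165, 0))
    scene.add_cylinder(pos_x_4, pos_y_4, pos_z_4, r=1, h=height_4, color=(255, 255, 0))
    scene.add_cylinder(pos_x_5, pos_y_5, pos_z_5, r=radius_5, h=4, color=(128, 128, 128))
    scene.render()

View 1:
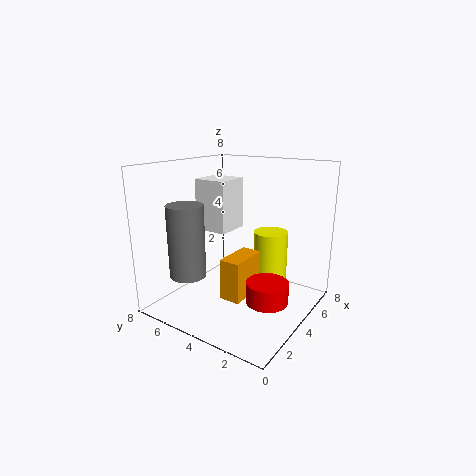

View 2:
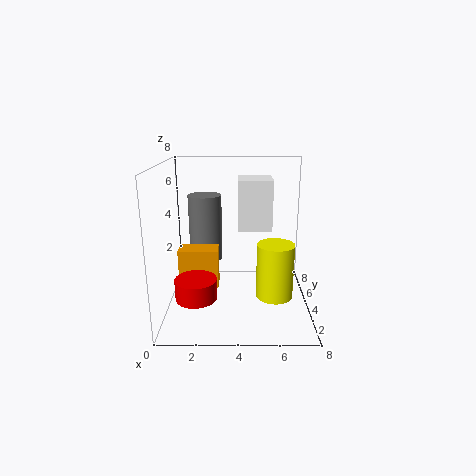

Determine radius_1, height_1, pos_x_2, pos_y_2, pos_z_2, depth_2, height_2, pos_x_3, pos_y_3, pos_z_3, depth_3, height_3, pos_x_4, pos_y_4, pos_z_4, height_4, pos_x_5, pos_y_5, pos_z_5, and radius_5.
radius_1 = 1
height_1 = 1
pos_x_2 = 4
pos_y_2 = 5
pos_z_2 = 4
depth_2 = 2
height_2 = 3
pos_x_3 = 1
pos_y_3 = 2
pos_z_3 = 2
depth_3 = 1
height_3 = 2
pos_x_4 = 6
pos_y_4 = 3
pos_z_4 = 1
height_4 = 3
pos_x_5 = 2
pos_y_5 = 6
pos_z_5 = 2
radius_5 = 1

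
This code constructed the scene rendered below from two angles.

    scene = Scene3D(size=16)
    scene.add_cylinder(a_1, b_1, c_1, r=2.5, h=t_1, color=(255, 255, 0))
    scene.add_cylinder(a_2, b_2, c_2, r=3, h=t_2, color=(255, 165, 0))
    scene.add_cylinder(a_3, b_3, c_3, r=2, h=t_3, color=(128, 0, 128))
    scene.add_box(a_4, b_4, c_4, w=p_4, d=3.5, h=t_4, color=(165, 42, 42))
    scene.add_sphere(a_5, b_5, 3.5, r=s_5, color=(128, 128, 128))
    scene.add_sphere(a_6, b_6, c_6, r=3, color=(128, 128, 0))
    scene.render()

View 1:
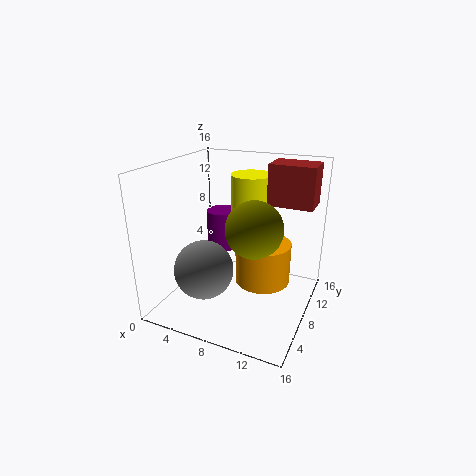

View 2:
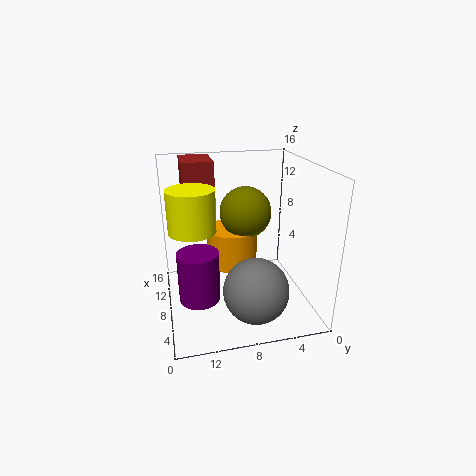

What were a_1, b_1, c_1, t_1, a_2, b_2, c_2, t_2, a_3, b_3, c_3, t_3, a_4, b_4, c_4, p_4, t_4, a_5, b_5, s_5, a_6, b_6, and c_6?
a_1 = 7.5; b_1 = 13; c_1 = 9.5; t_1 = 4.5; a_2 = 11; b_2 = 8; c_2 = 3.5; t_2 = 4.5; a_3 = 3.5; b_3 = 13; c_3 = 4; t_3 = 5; a_4 = 10.5; b_4 = 10; c_4 = 11.5; p_4 = 5; t_4 = 4.5; a_5 = 4; b_5 = 7; s_5 = 3.5; a_6 = 10.5; b_6 = 6.5; c_6 = 10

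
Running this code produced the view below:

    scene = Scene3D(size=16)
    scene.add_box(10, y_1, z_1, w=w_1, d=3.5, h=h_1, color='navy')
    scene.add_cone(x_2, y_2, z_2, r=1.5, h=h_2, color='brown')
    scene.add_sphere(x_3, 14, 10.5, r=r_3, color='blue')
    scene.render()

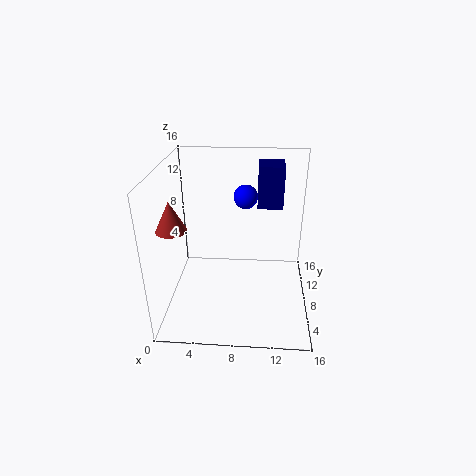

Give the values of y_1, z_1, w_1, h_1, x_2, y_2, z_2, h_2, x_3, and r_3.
y_1 = 11.5, z_1 = 10, w_1 = 3, h_1 = 5, x_2 = 2, y_2 = 3.5, z_2 = 11, h_2 = 3, x_3 = 8.5, r_3 = 1.5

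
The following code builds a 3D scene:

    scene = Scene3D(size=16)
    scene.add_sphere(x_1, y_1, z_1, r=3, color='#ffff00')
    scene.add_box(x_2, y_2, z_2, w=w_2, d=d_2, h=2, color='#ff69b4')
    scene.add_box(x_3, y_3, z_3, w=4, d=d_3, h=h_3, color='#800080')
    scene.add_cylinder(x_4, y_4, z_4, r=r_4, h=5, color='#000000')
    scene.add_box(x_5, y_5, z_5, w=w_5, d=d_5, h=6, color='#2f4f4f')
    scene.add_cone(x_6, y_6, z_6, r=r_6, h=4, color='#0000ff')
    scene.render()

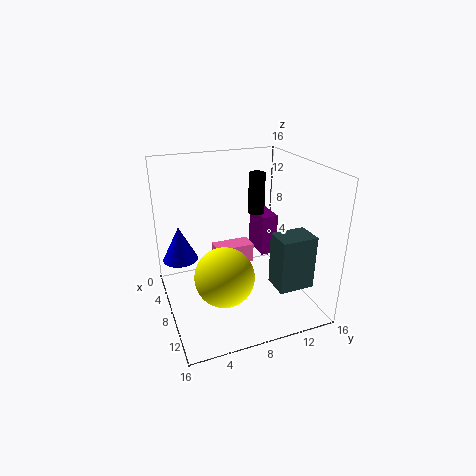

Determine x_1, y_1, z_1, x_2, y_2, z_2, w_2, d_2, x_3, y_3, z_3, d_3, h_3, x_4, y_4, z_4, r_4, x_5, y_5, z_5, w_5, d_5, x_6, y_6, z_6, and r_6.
x_1 = 12, y_1 = 5, z_1 = 6, x_2 = 8, y_2 = 5, z_2 = 6, w_2 = 2, d_2 = 4, x_3 = 2, y_3 = 12, z_3 = 4, d_3 = 2, h_3 = 5, x_4 = 4, y_4 = 12, z_4 = 9, r_4 = 1, x_5 = 10, y_5 = 11, z_5 = 3, w_5 = 3, d_5 = 4, x_6 = 5, y_6 = 2, z_6 = 5, r_6 = 2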